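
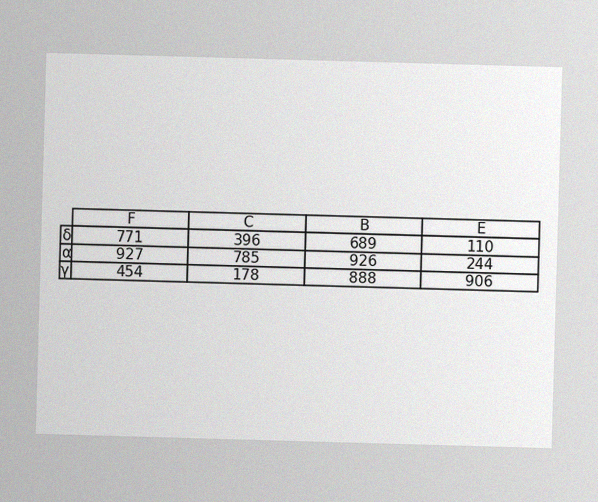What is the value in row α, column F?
927

The image has some photo noise and uneven lighting. The (α, F) cell reads 927.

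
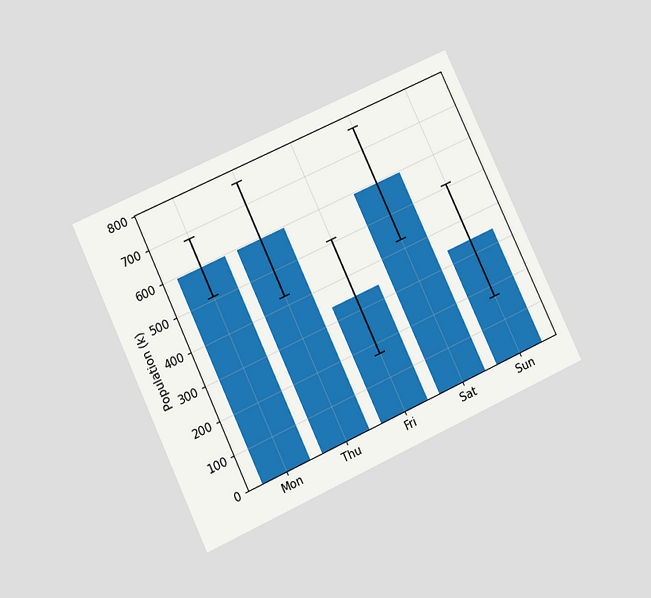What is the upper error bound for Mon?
680k

The chart is tilted about 25° counter-clockwise and viewed at a slight angle. The Mon bar's upper whisker reaches 680k.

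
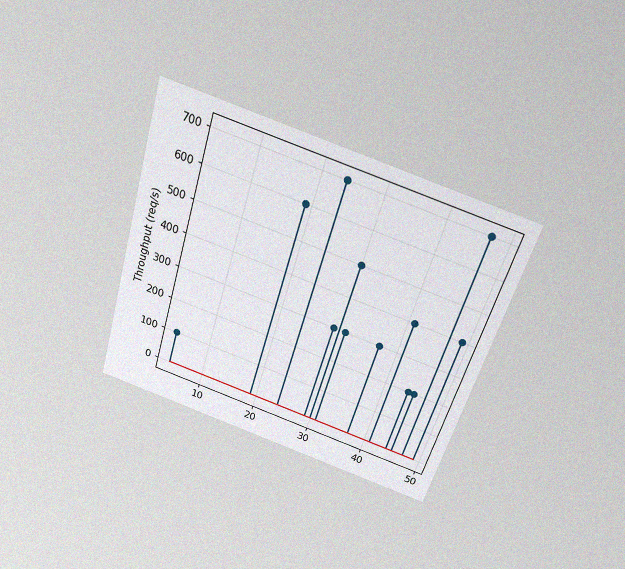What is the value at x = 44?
The chart is tilted about 17° clockwise and viewed slightly from above, with some photo noise. The stem at x=44 reaches 200req/s.

200req/s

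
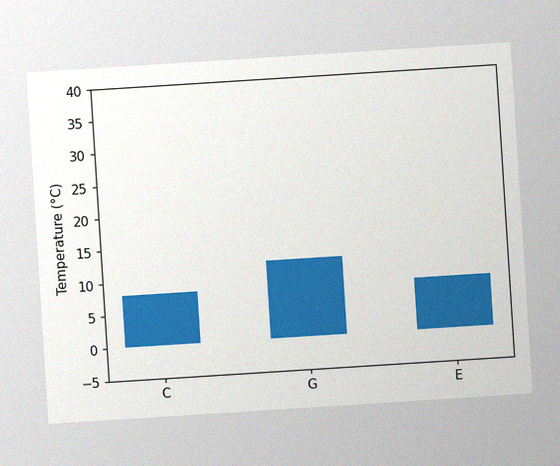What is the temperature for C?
8°C

The chart is tilted about 4° counter-clockwise, with some photo noise. Reading along the chart's y-axis, the C bar reaches 8°C.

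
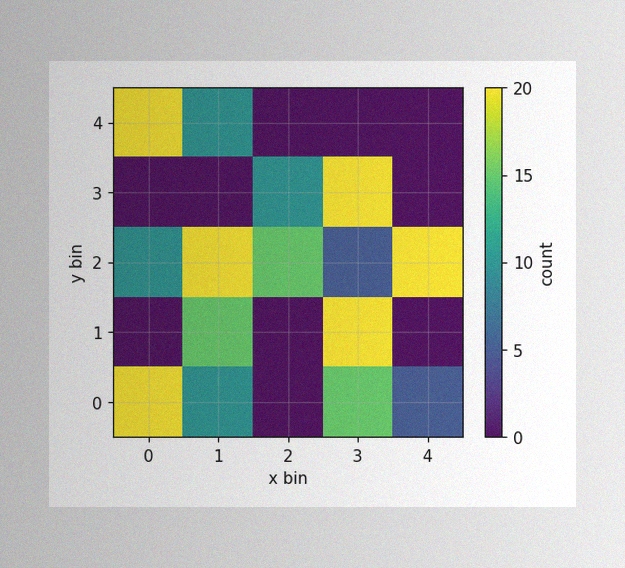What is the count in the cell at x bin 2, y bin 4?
The image has some photo noise and uneven lighting. Matching the cell (2, 4) against the colorbar gives 0.

0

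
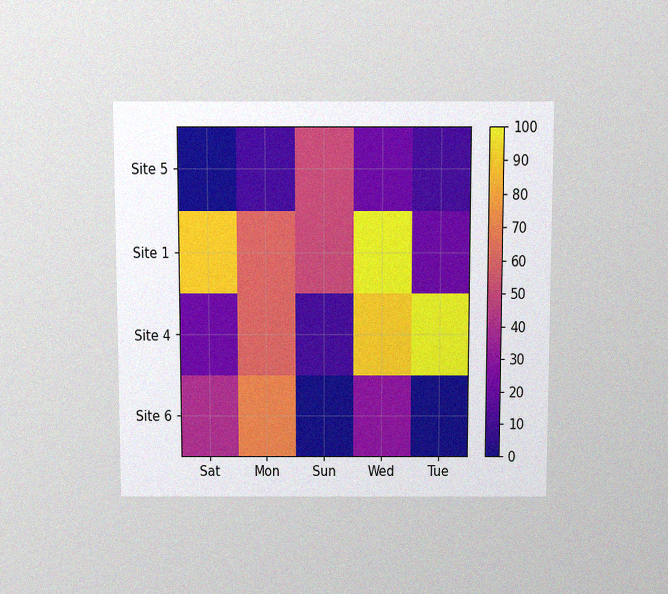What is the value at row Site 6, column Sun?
0

The chart is viewed slightly from above, with some photo noise. Matching cell (Site 6, Sun) against the colorbar gives 0.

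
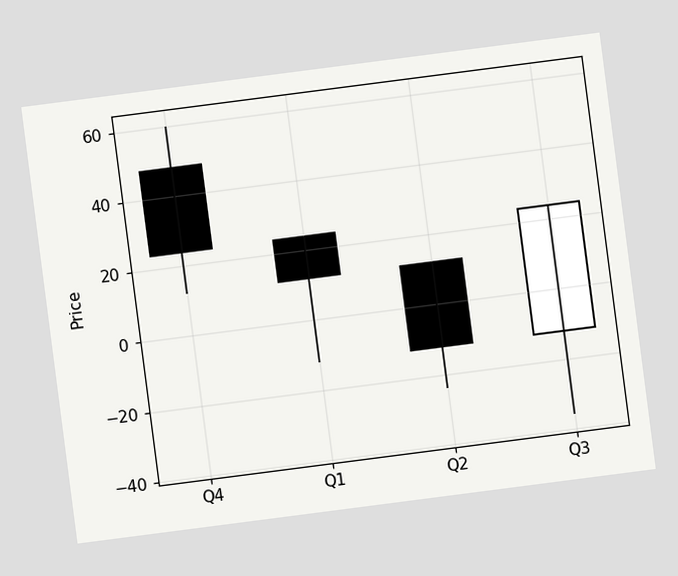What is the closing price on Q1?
The chart is tilted about 7° counter-clockwise. The Q1 candle closes at 12.

12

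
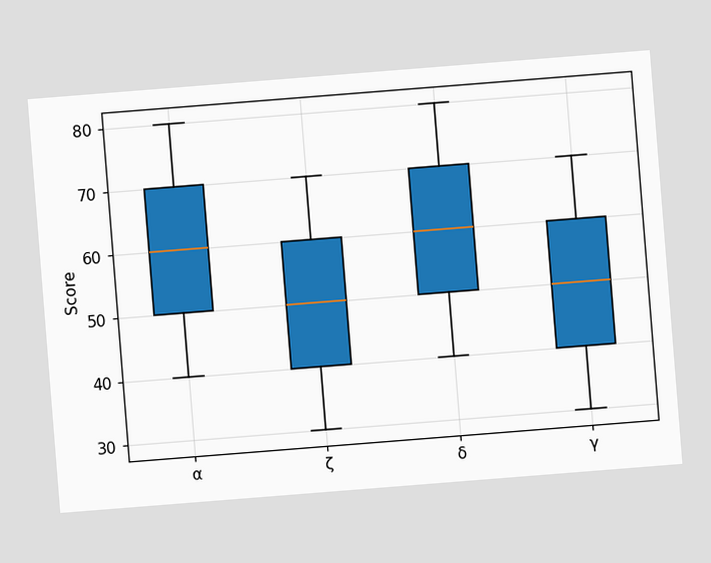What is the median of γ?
The chart is tilted about 5° counter-clockwise. The median line in the γ box sits at 50.

50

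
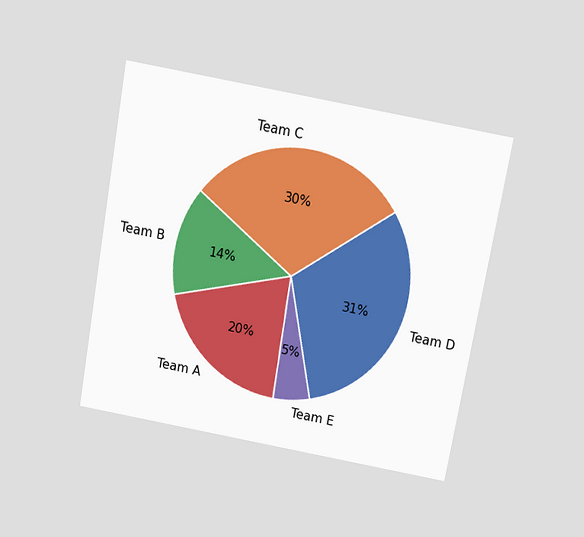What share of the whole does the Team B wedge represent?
The chart is tilted about 10° clockwise and viewed slightly from above. The Team B slice takes up 14% of the pie.

14%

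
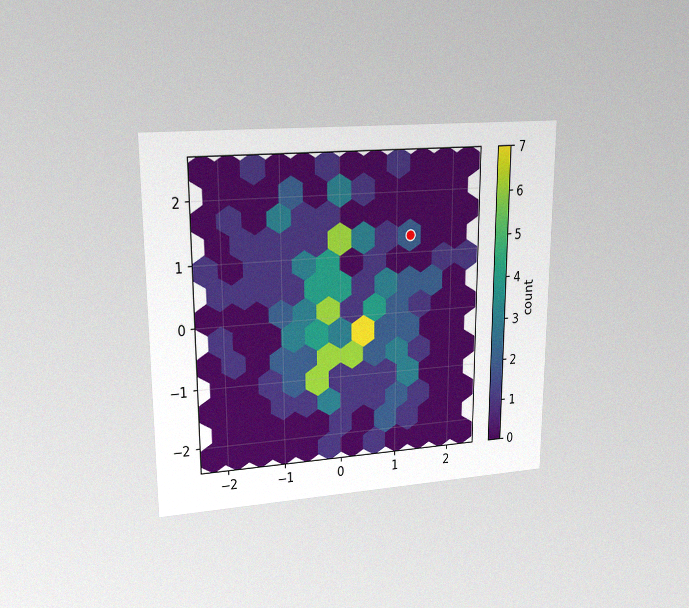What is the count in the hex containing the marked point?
2

The chart is viewed at a slight angle, with some photo noise. The marked hex reads 2 on the colorbar.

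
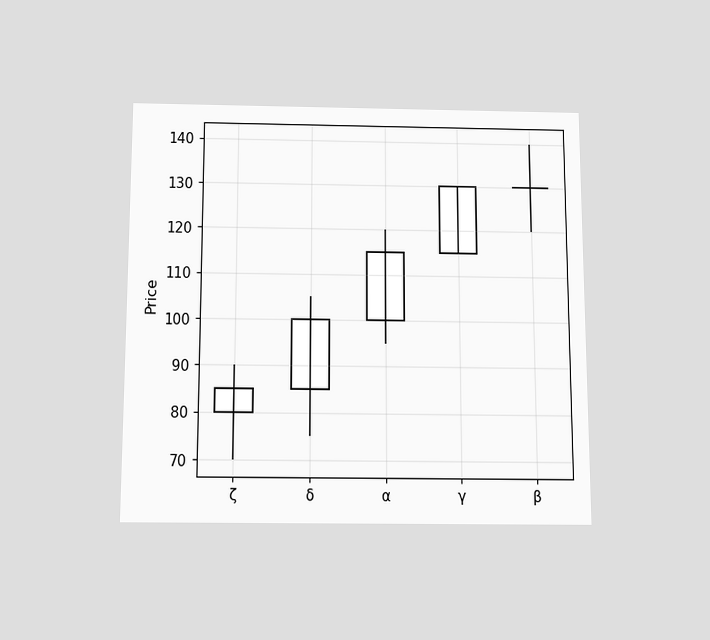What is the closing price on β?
130

The chart is viewed slightly from below. The β candle closes at 130.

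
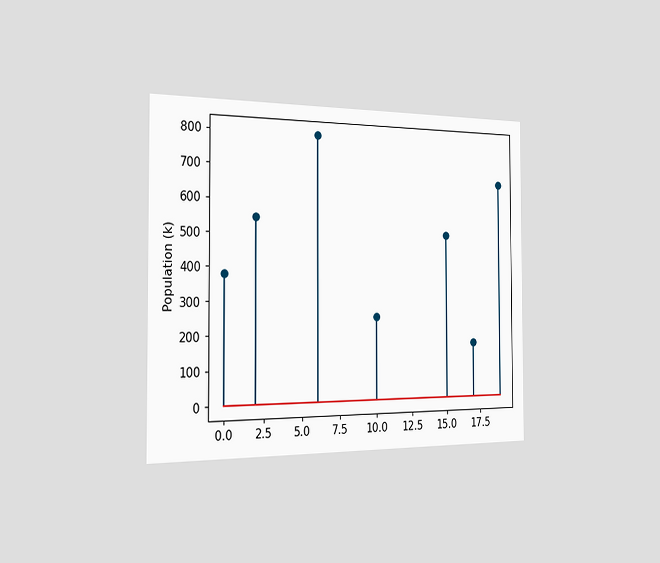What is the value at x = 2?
The chart is viewed slightly from the left. The stem at x=2 reaches 546k.

546k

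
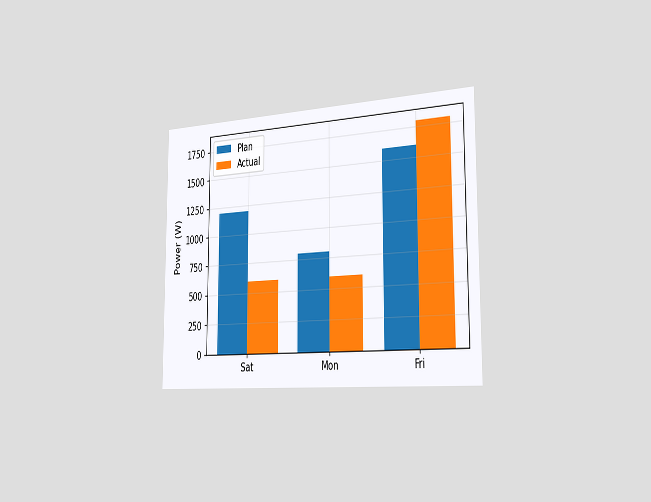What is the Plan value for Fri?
The chart is viewed slightly from the right. The Plan bar at Fri reaches 1600W on the y-axis.

1600W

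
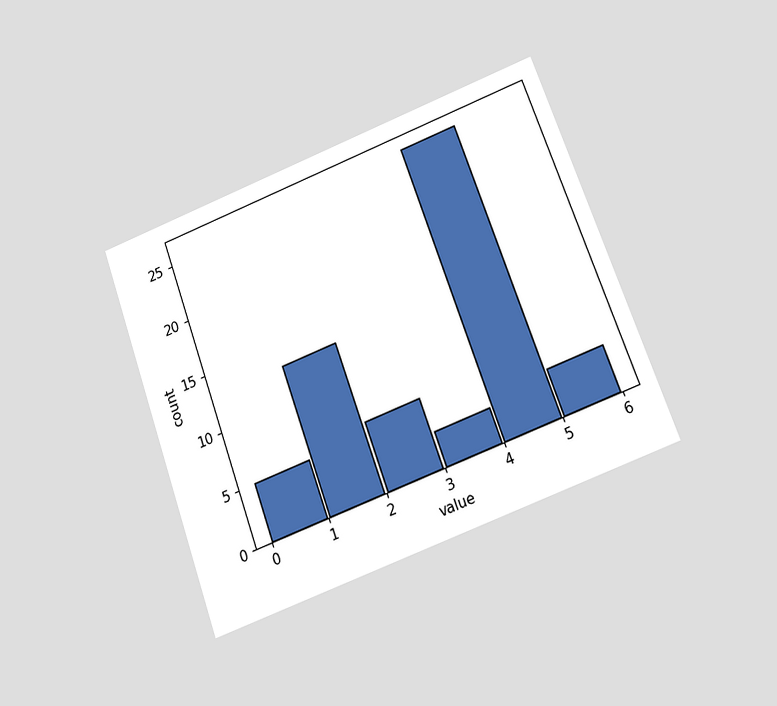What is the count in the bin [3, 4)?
The chart is tilted about 20° counter-clockwise and viewed at a slight angle. The [3, 4) bin has height 3.

3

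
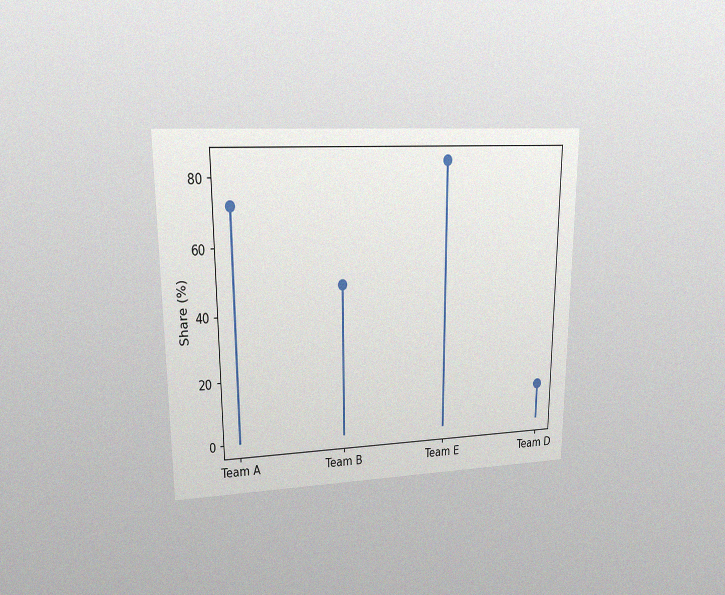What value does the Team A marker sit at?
72%

The chart is viewed at a slight angle, with some photo noise. The Team A marker sits at 72%.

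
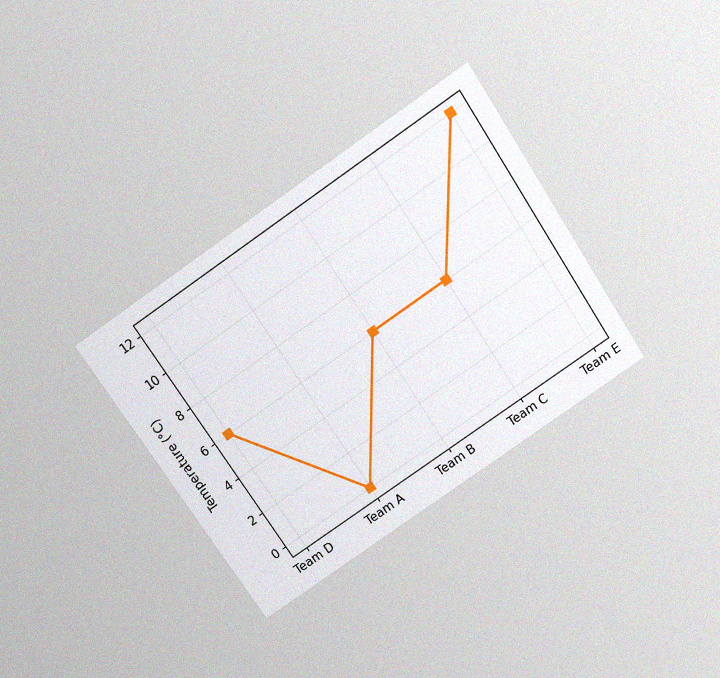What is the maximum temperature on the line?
12°C

The chart is tilted about 34° counter-clockwise and viewed slightly from above, with some photo noise. The highest point is at Team E, and reading across to the y-axis gives 12°C.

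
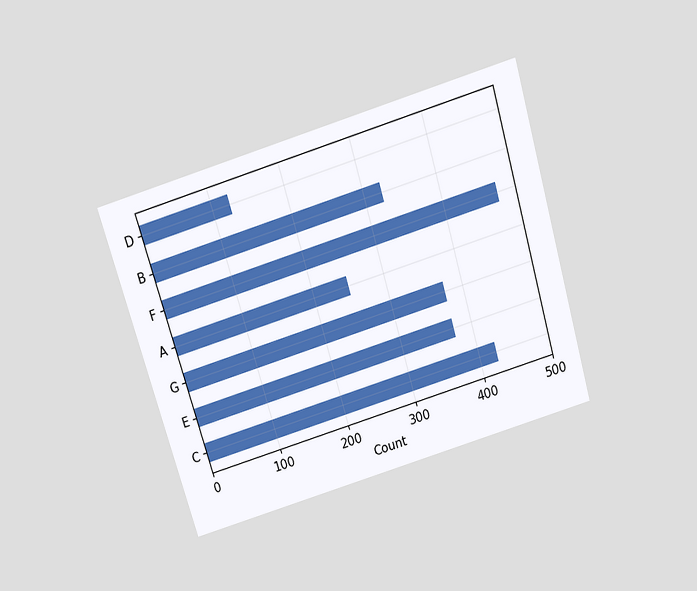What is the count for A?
The chart is tilted about 17° counter-clockwise and viewed slightly from above. Reading along the chart's x-axis, the A bar reaches 250.

250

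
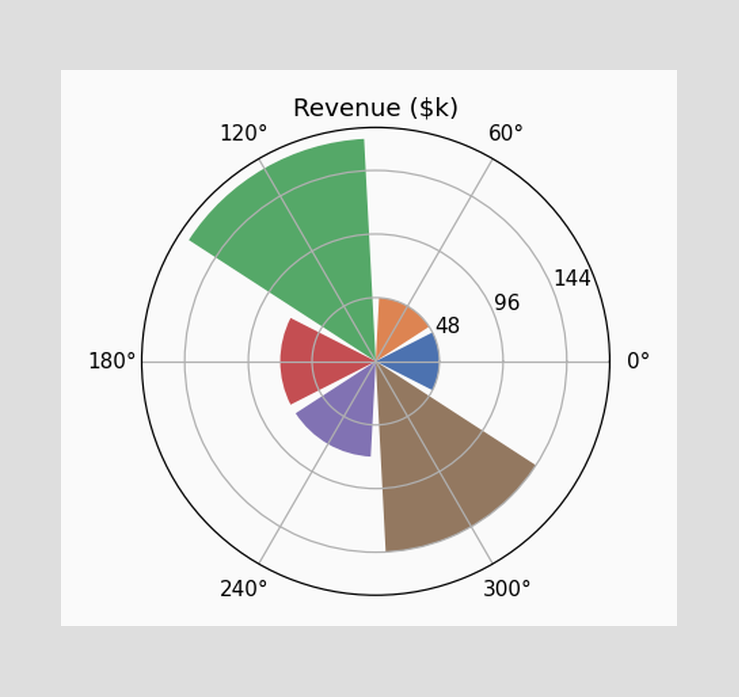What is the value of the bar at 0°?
The bar at 0° reaches $48k on the radial axis.

$48k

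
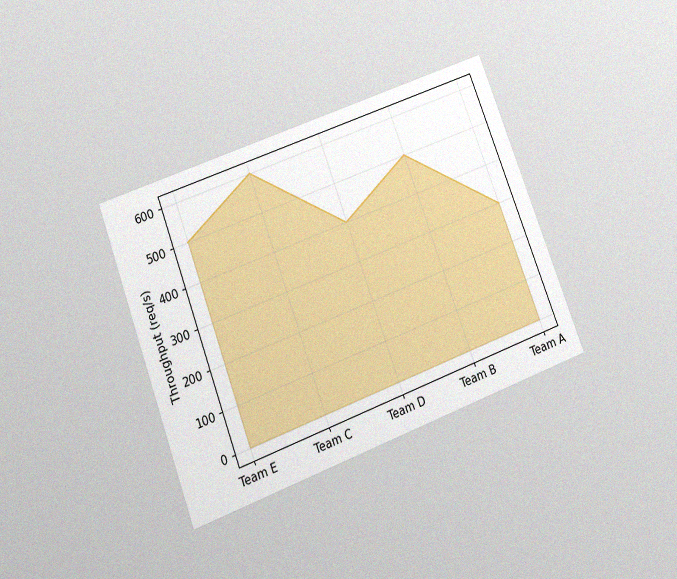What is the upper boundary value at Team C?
The chart is tilted about 21° counter-clockwise and viewed slightly from below, with some photo noise. At Team C the upper boundary is at 600req/s.

600req/s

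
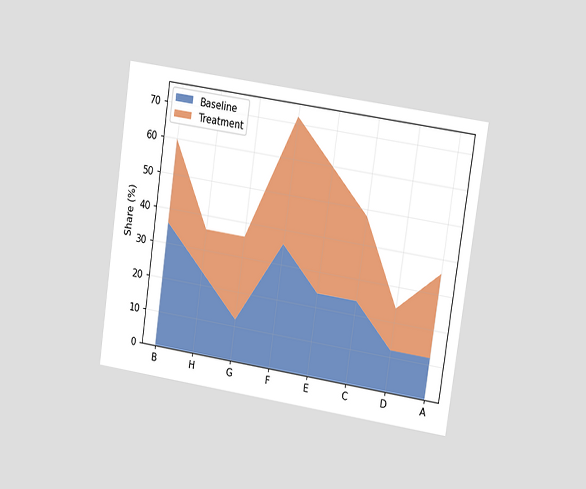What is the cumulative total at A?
The chart is tilted about 8° clockwise and viewed slightly from the right. The stacked total at A reaches 36%.

36%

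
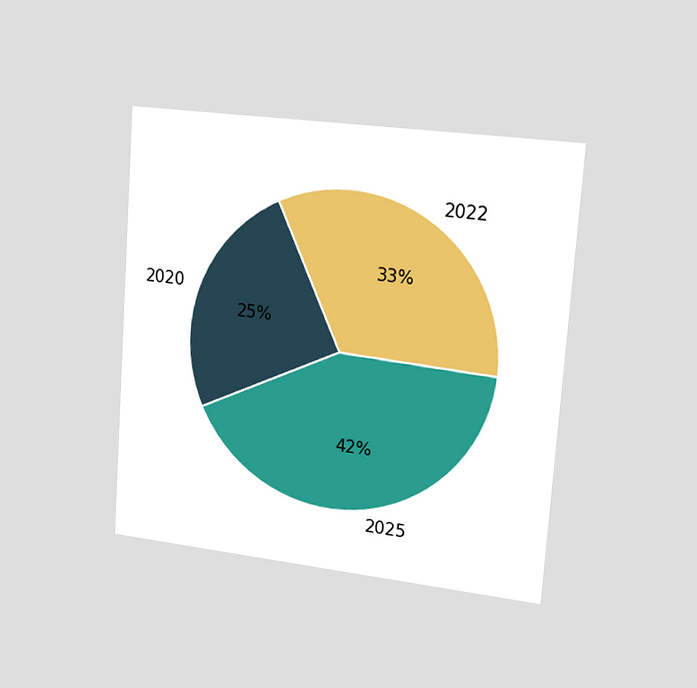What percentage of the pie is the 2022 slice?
The chart is tilted about 4° clockwise and viewed slightly from the right. The 2022 slice takes up 33% of the pie.

33%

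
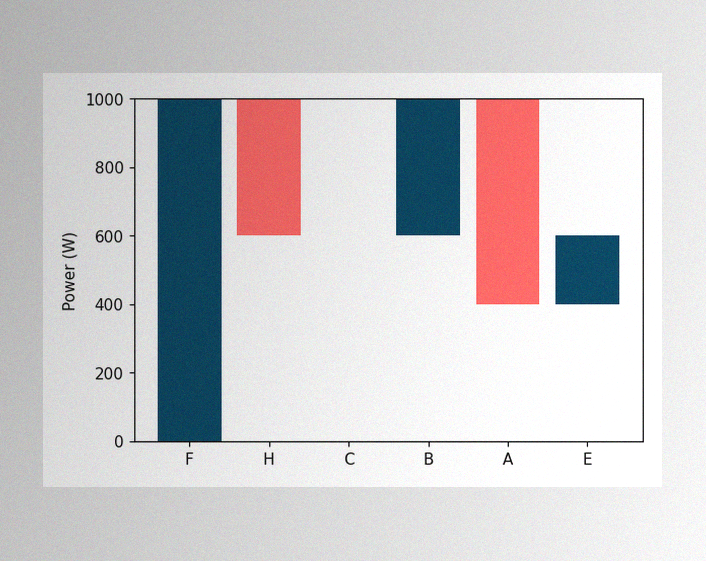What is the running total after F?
The image has some photo noise and uneven lighting. After F the running total reaches 1000W.

1000W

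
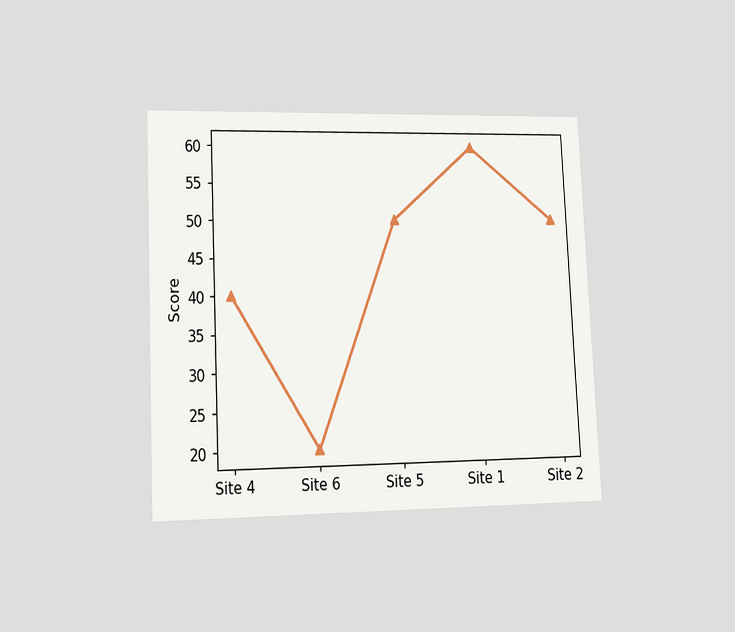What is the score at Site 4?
The chart is tilted about 3° counter-clockwise and viewed slightly from the left. At Site 4, the line is at 40.

40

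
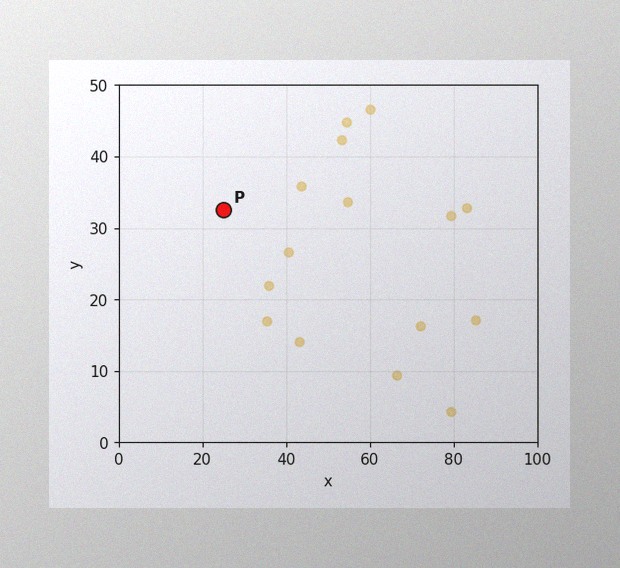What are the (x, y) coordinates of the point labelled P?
(25, 32.5)

The image has some photo noise and uneven lighting. Following the gridlines from P to each axis, P sits at (25, 32.5).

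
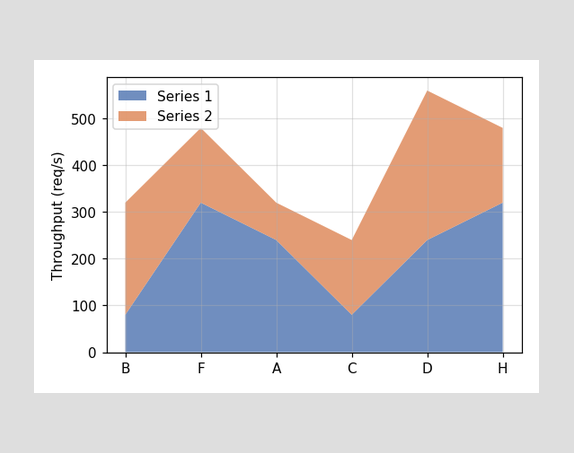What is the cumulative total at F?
The stacked total at F reaches 480req/s.

480req/s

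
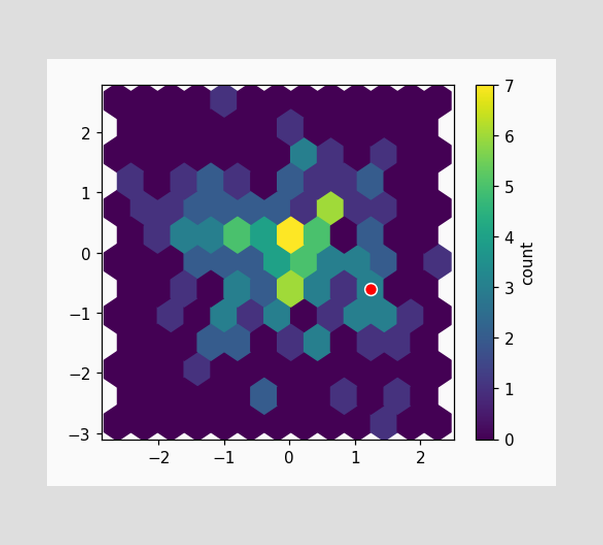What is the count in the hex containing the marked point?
3

The marked hex reads 3 on the colorbar.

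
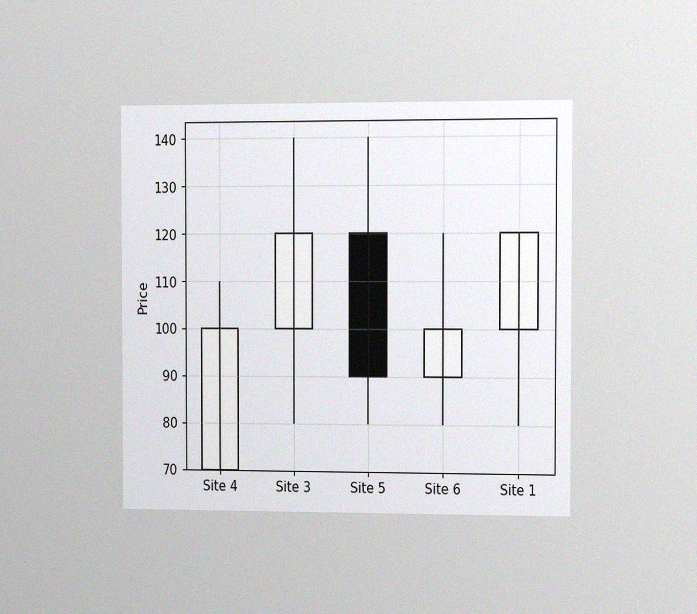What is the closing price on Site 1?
The chart is viewed slightly from the right, with some photo noise. The Site 1 candle closes at 120.

120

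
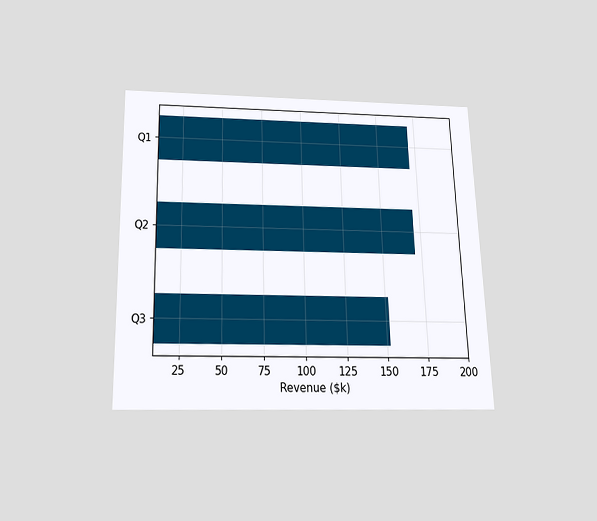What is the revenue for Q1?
The chart is viewed slightly from below. Reading along the chart's x-axis, the Q1 bar reaches $171k.

$171k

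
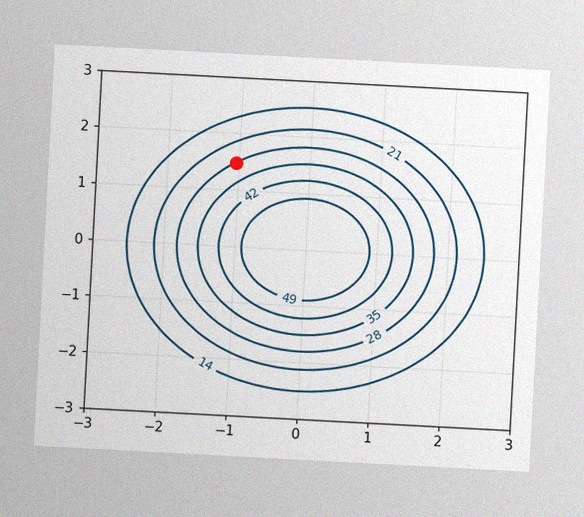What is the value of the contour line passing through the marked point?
The chart is tilted about 3° clockwise, with some photo noise. The marked point sits on the contour labelled 28.

28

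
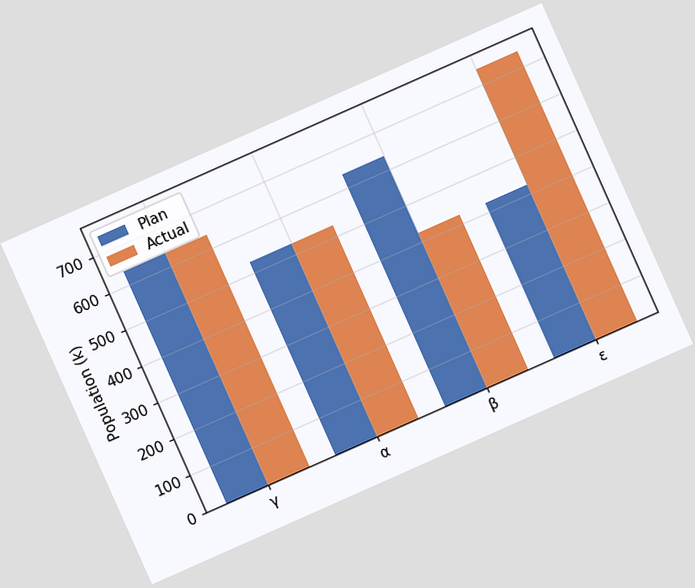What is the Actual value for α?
The chart is tilted about 24° counter-clockwise. The Actual bar at α reaches 530k on the y-axis.

530k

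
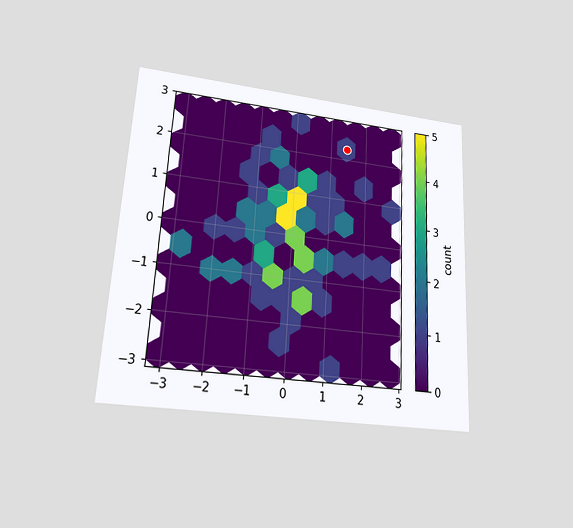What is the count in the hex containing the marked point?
1

The chart is tilted about 3° clockwise and viewed slightly from below. The marked hex reads 1 on the colorbar.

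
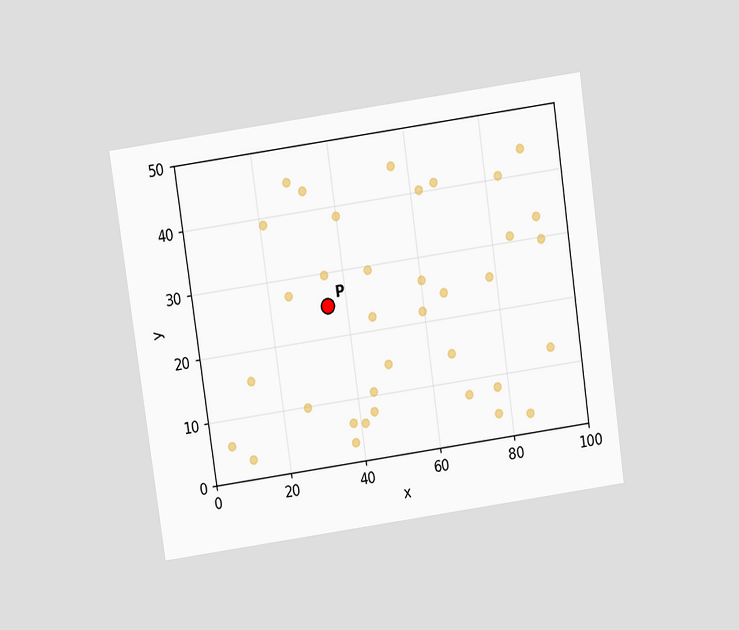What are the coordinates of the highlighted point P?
(35, 25)

The chart is tilted about 8° counter-clockwise and viewed slightly from above. Following the gridlines from P to each axis, P sits at (35, 25).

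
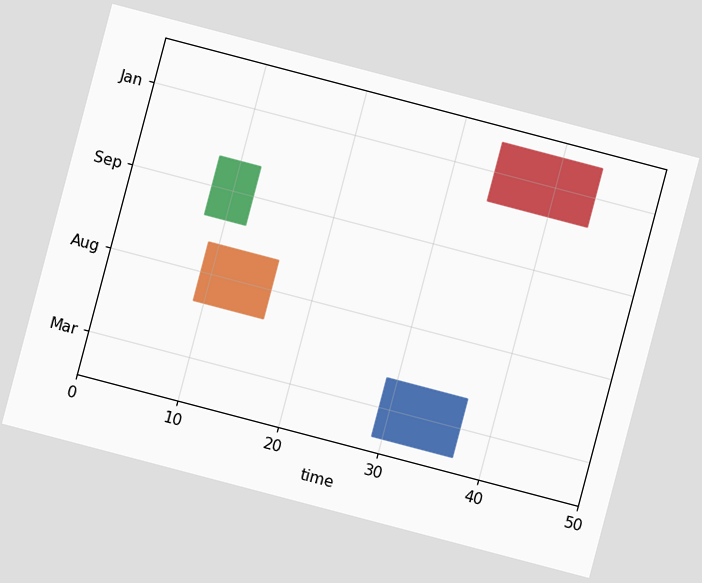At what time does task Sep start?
The chart is tilted about 15° clockwise. The Sep bar begins at t=8.

8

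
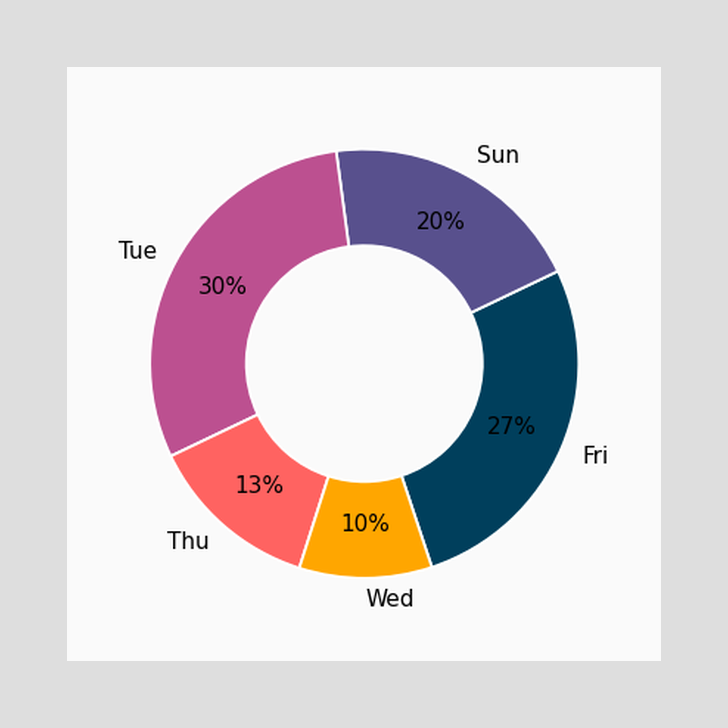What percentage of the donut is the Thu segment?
13%

The Thu segment takes up 13% of the ring.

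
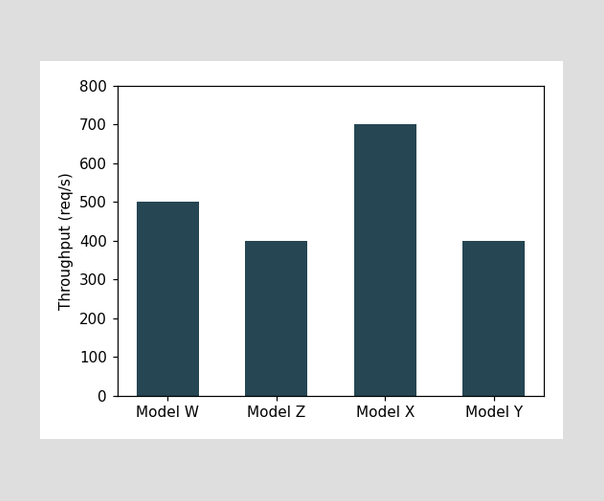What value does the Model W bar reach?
Reading along the chart's y-axis, the Model W bar reaches 500req/s.

500req/s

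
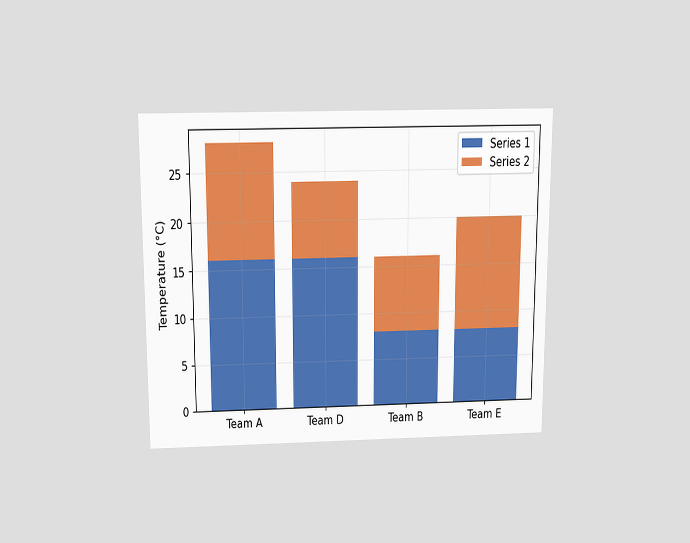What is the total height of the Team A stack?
28°C

The chart is viewed slightly from above. The Team A stack's top reaches 28°C on the y-axis.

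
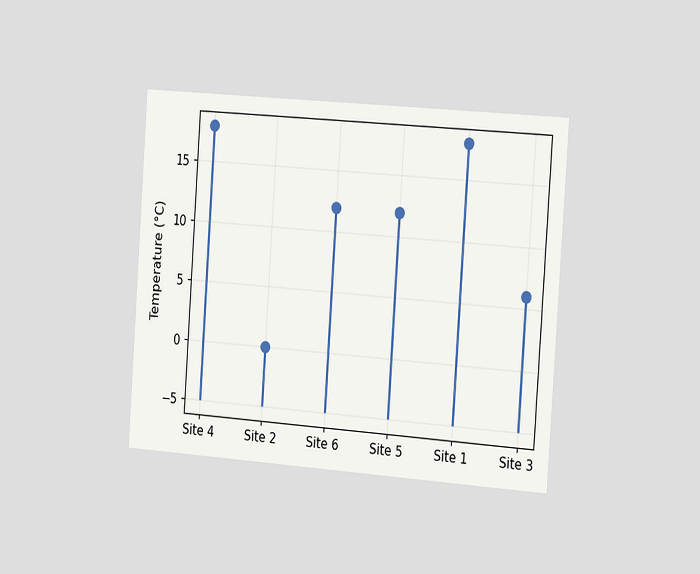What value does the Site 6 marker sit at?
The chart is tilted about 4° clockwise and viewed slightly from the right. The Site 6 marker sits at 12°C.

12°C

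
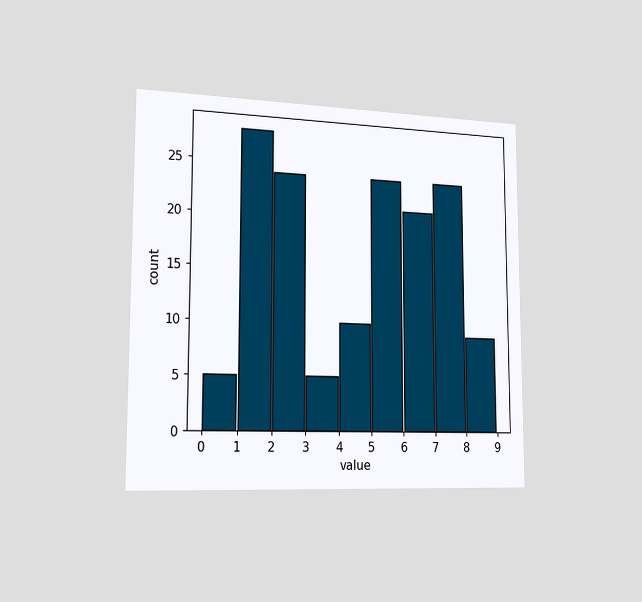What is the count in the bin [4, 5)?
The chart is viewed slightly from the left. The [4, 5) bin has height 10.

10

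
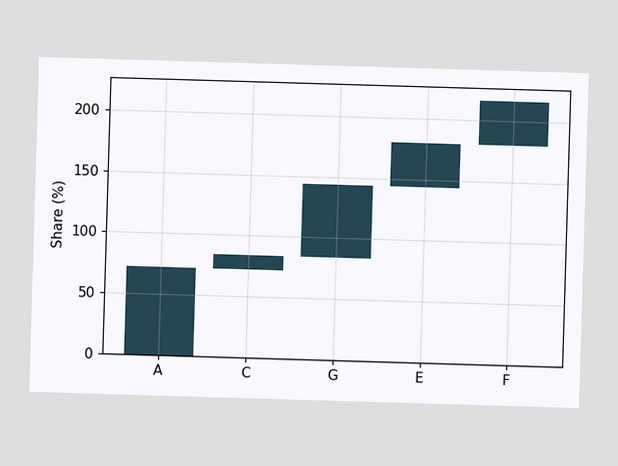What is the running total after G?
After G the running total reaches 144%.

144%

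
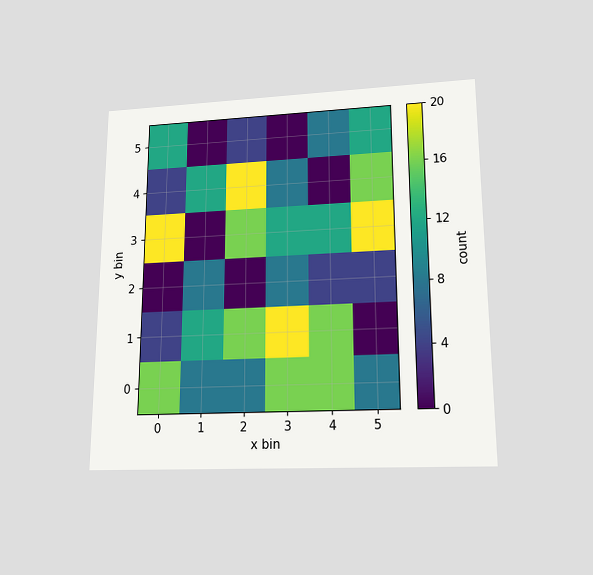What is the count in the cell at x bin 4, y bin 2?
4

The chart is viewed slightly from below. Matching the cell (4, 2) against the colorbar gives 4.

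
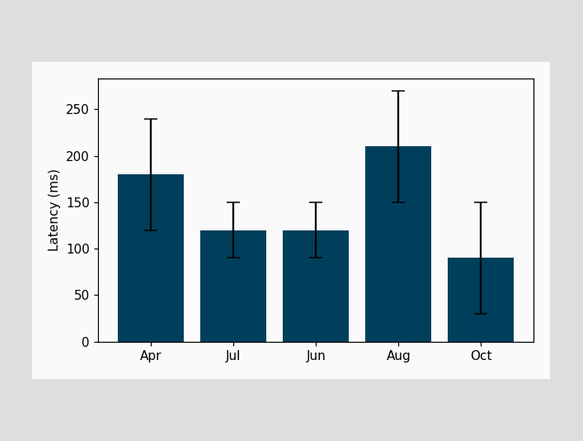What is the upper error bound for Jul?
150ms

The Jul bar's upper whisker reaches 150ms.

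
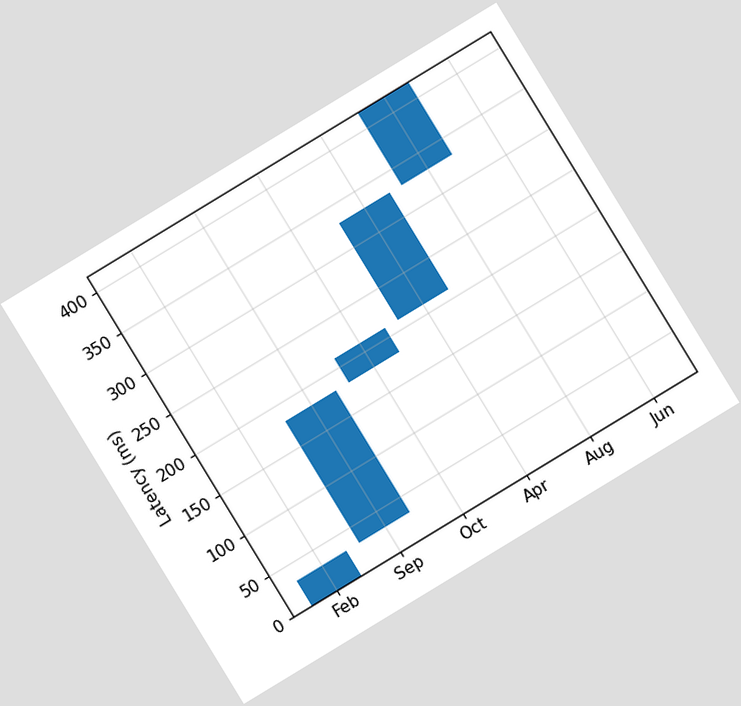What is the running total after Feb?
The chart is tilted about 31° counter-clockwise. After Feb the running total reaches 30ms.

30ms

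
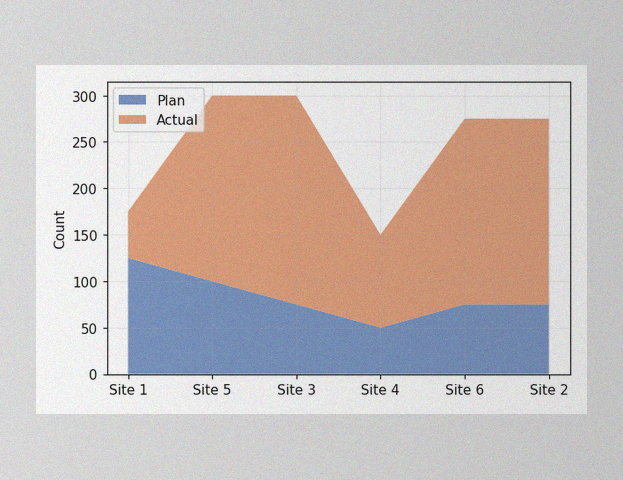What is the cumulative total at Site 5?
300

The image has some photo noise and uneven lighting. The stacked total at Site 5 reaches 300.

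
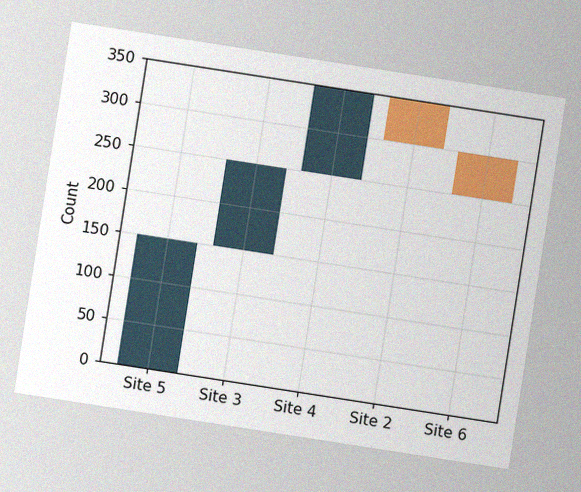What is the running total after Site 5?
The chart is tilted about 9° clockwise, with some photo noise. After Site 5 the running total reaches 150.

150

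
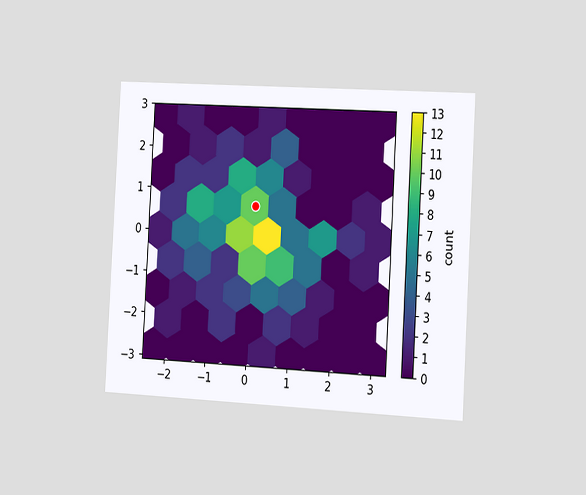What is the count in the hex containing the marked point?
10

The chart is tilted about 3° clockwise and viewed slightly from the right. The marked hex reads 10 on the colorbar.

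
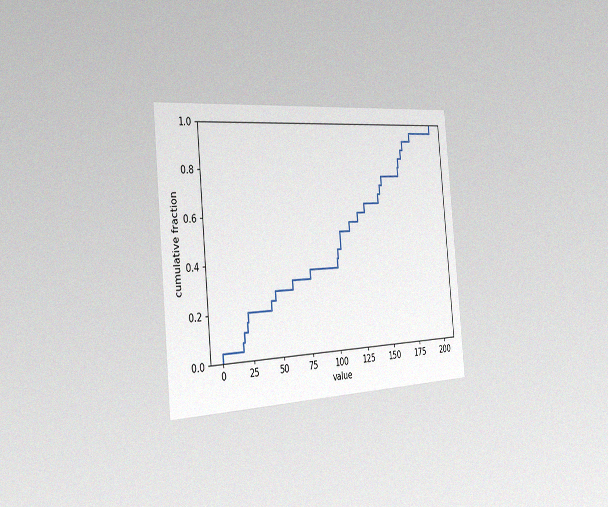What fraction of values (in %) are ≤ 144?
68%

The chart is tilted about 5° counter-clockwise and viewed slightly from the left, with some photo noise. At x=144 the ECDF step is at 68%.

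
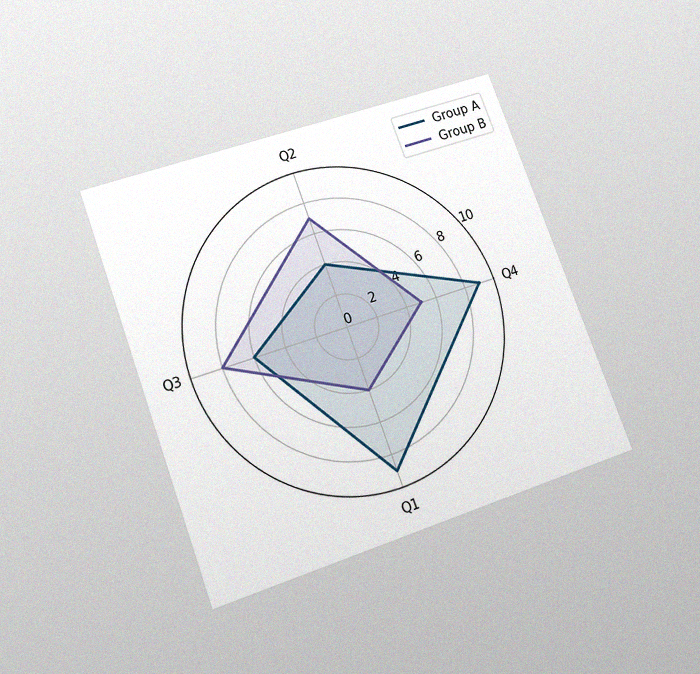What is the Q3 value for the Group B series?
8

The chart is tilted about 20° counter-clockwise and viewed slightly from below, with some photo noise. On the Q3 axis, Group B reaches 8.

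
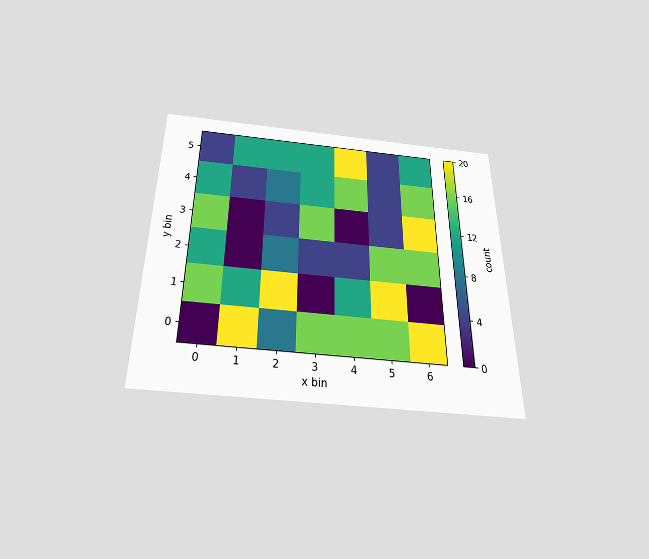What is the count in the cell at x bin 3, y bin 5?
12

The chart is viewed slightly from below. Matching the cell (3, 5) against the colorbar gives 12.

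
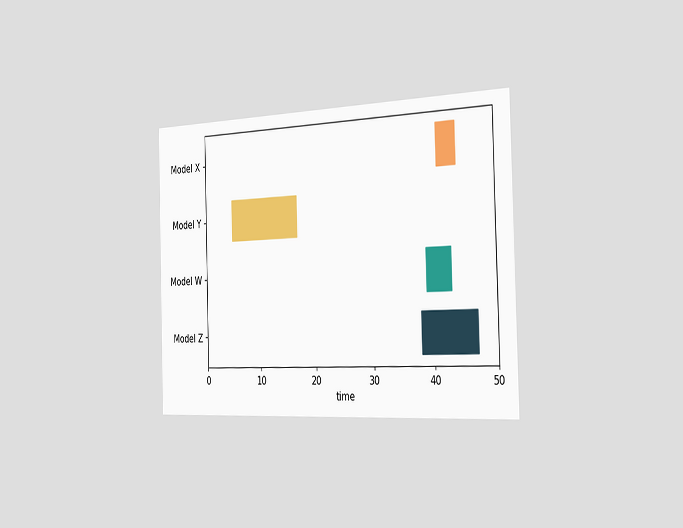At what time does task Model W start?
The chart is viewed slightly from the right. The Model W bar begins at t=39.

39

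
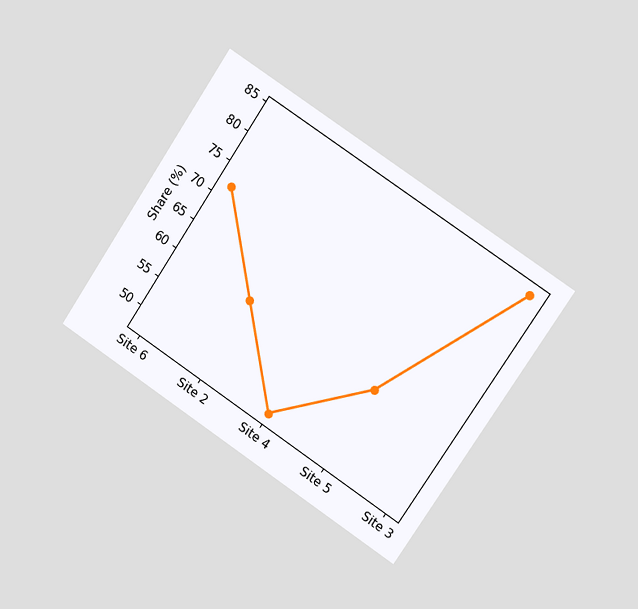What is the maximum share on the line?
The chart is tilted about 34° clockwise and viewed slightly from the right. The highest point is at Site 3, and reading across to the y-axis gives 84%.

84%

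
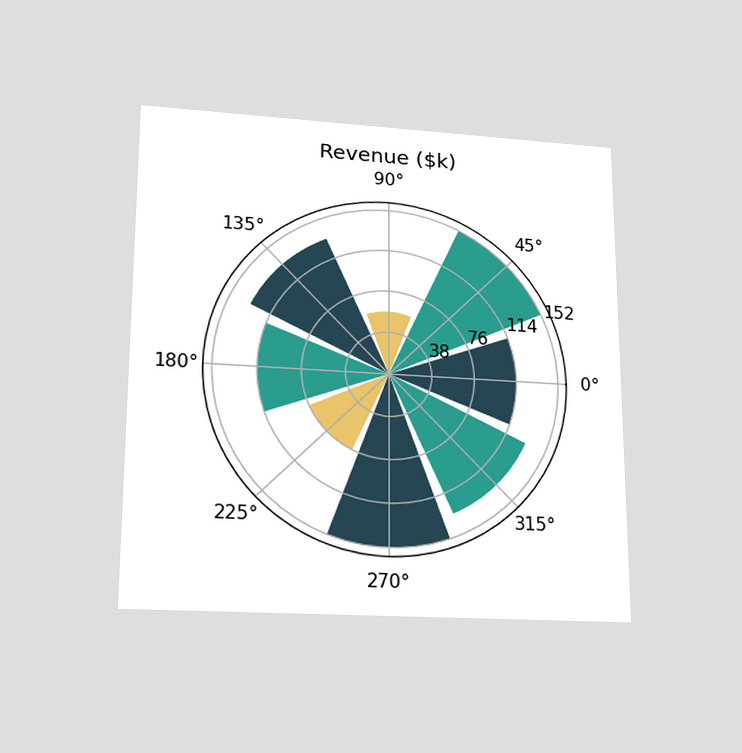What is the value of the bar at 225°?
$76k

The chart is viewed slightly from below. The bar at 225° reaches $76k on the radial axis.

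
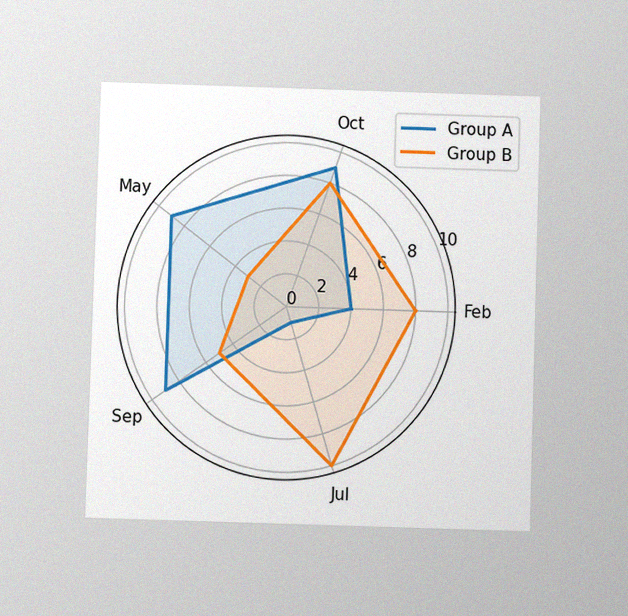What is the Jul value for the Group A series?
The chart is viewed at a slight angle, with some photo noise. On the Jul axis, Group A reaches 1.

1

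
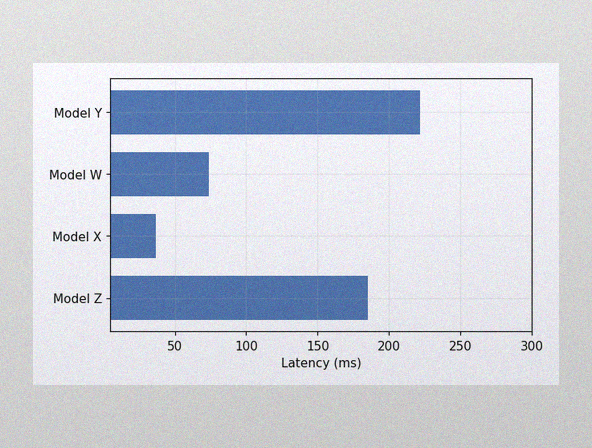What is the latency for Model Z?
185ms

The image has some photo noise and uneven lighting. Reading along the chart's x-axis, the Model Z bar reaches 185ms.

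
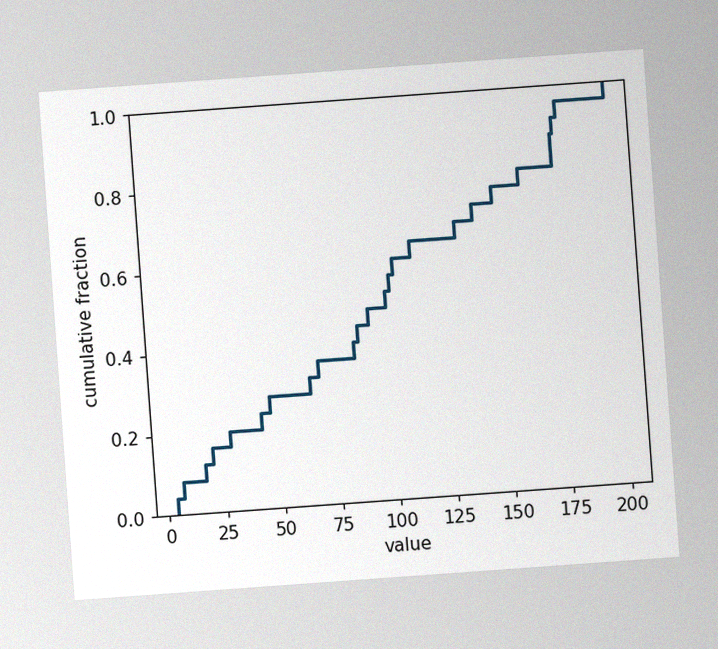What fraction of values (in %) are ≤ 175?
The chart is tilted about 4° counter-clockwise, with some photo noise. At x=175 the ECDF step is at 88%.

88%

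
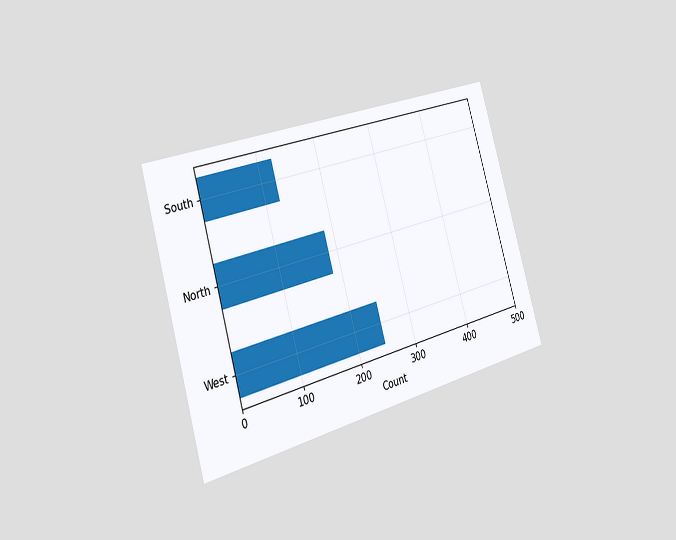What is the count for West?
The chart is tilted about 16° counter-clockwise and viewed slightly from the left. Reading along the chart's x-axis, the West bar reaches 248.

248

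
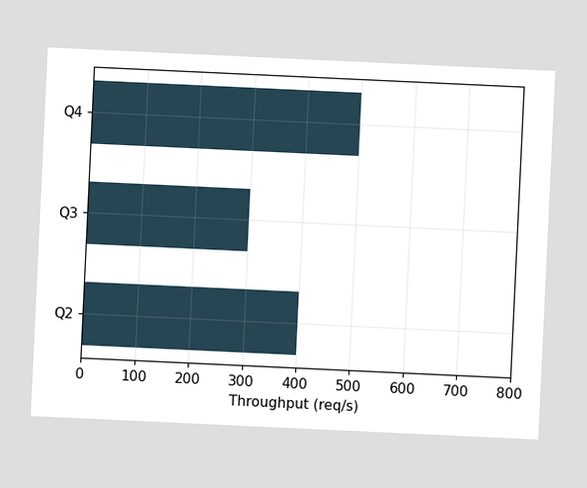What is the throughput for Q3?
The chart is tilted about 3° clockwise. Reading along the chart's x-axis, the Q3 bar reaches 300req/s.

300req/s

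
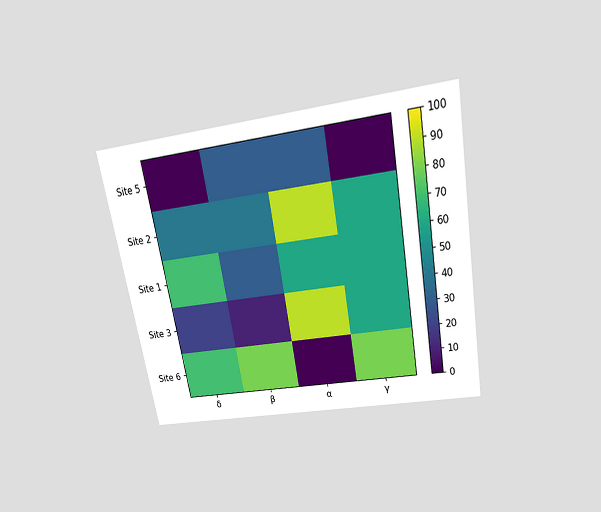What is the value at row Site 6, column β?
80

The chart is tilted about 10° counter-clockwise and viewed slightly from above. Matching cell (Site 6, β) against the colorbar gives 80.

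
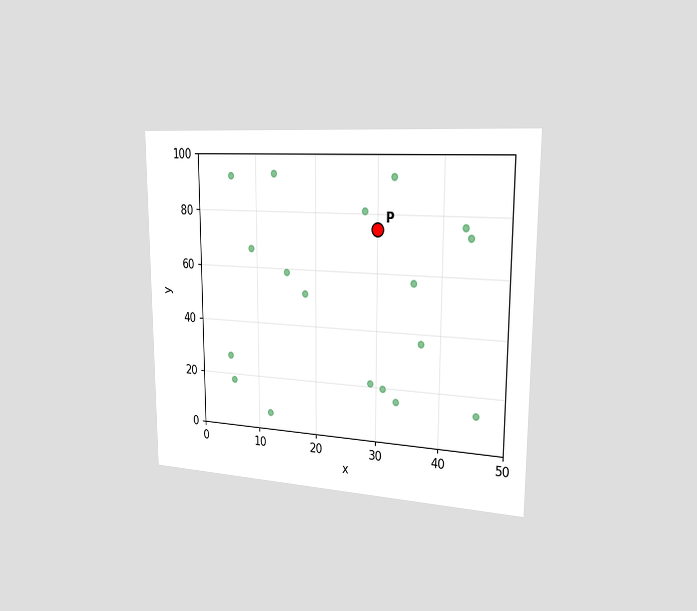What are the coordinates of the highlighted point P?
(30, 75)

The chart is viewed slightly from the right. Following the gridlines from P to each axis, P sits at (30, 75).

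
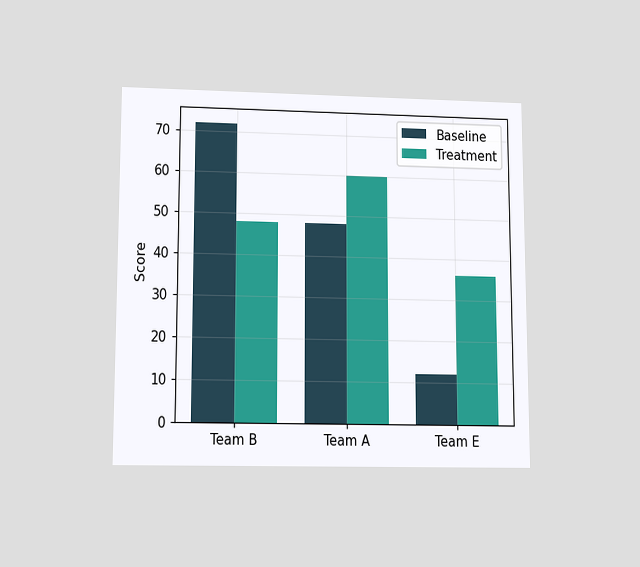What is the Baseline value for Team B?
The chart is viewed slightly from below. The Baseline bar at Team B reaches 72 on the y-axis.

72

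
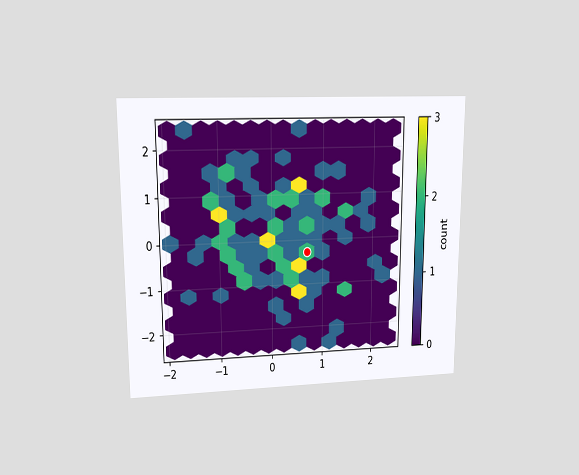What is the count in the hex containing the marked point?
2

The chart is viewed at a slight angle. The marked hex reads 2 on the colorbar.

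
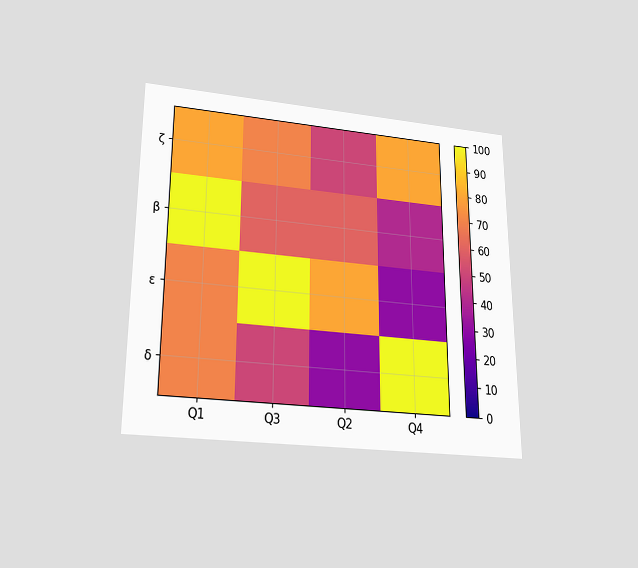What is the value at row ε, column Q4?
The chart is viewed slightly from below. Matching cell (ε, Q4) against the colorbar gives 30.

30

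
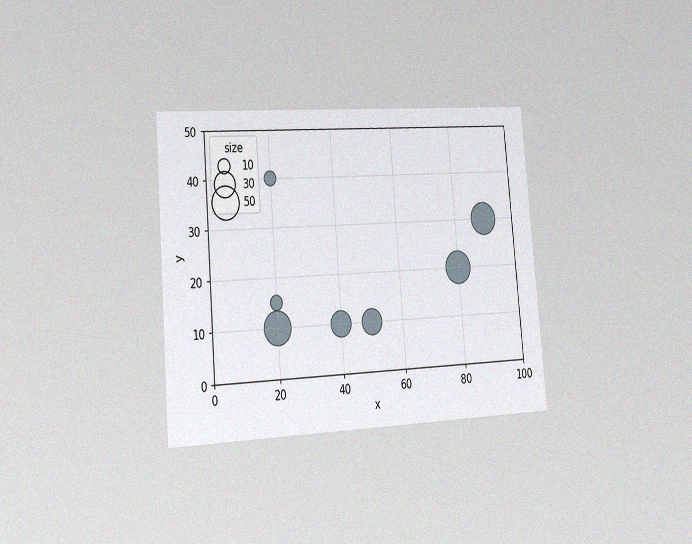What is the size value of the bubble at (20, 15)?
The chart is tilted about 5° counter-clockwise and viewed slightly from the left, with some photo noise. Matching the bubble at (20, 15) against the size legend gives 10.

10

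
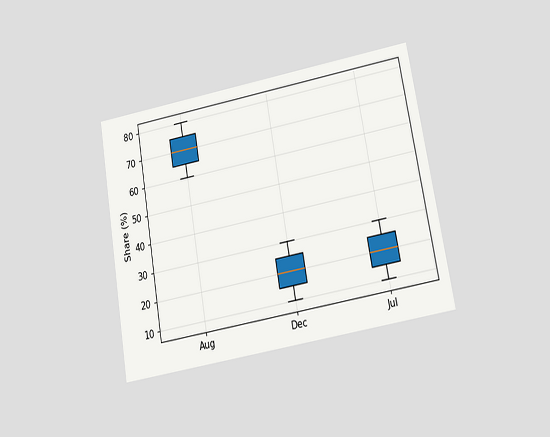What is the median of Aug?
The chart is tilted about 10° counter-clockwise and viewed at a slight angle. The median line in the Aug box sits at 70%.

70%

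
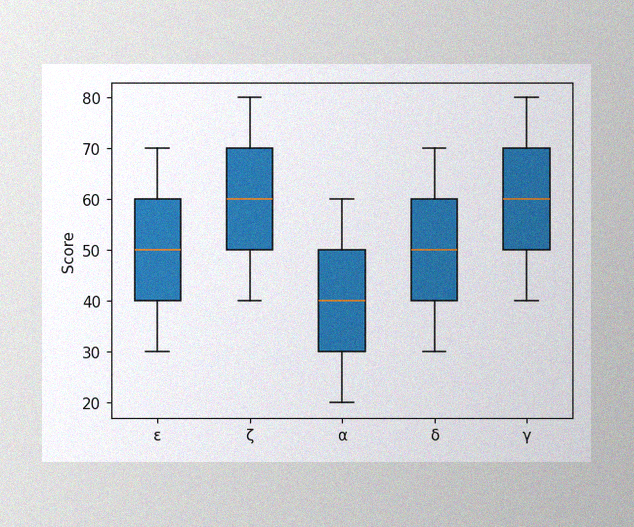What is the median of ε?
50

The image has some photo noise and uneven lighting. The median line in the ε box sits at 50.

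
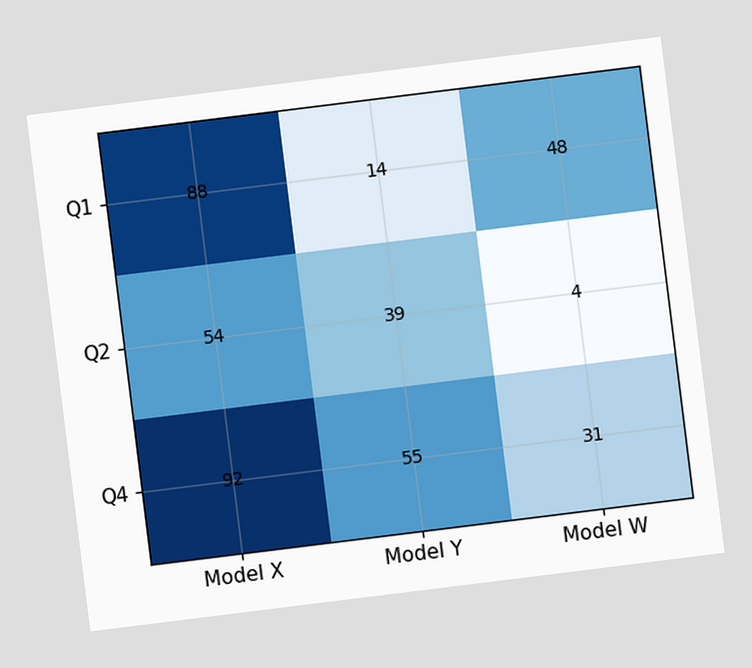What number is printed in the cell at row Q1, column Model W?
The chart is tilted about 7° counter-clockwise. The (Q1, Model W) cell reads 48.

48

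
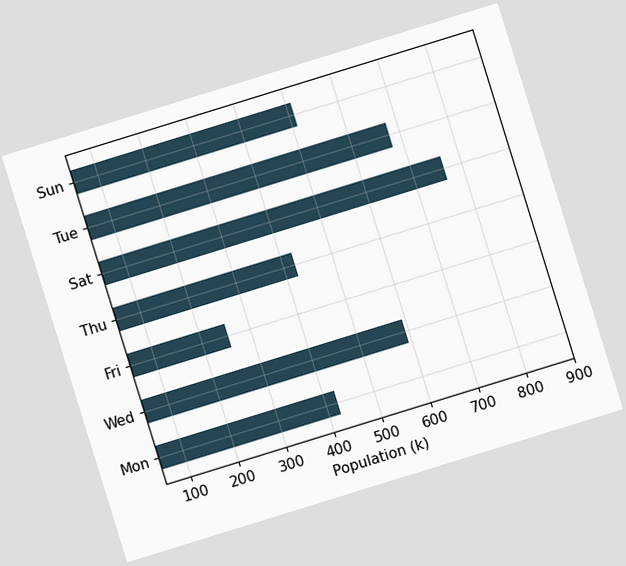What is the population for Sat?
The chart is tilted about 17° counter-clockwise. Reading along the chart's x-axis, the Sat bar reaches 765k.

765k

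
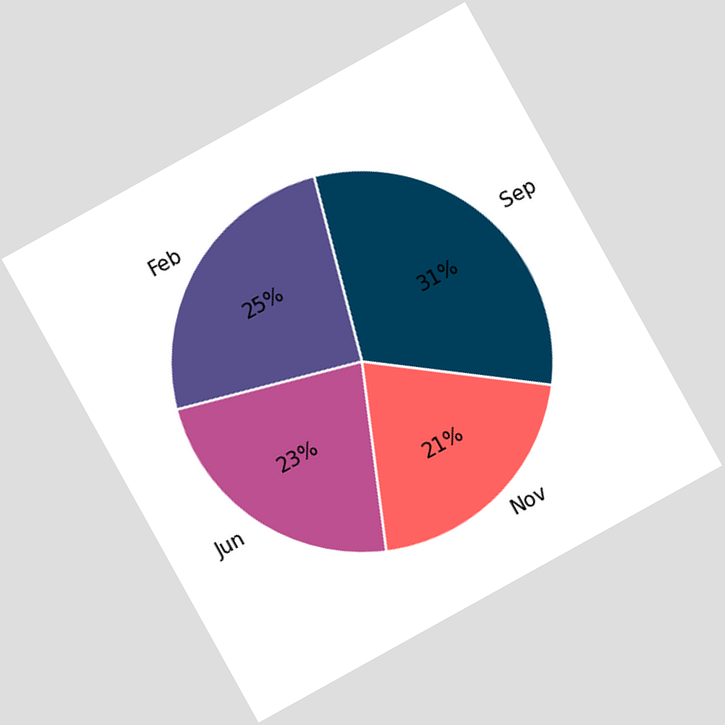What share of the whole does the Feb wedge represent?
25%

The chart is tilted about 29° counter-clockwise. The Feb slice takes up 25% of the pie.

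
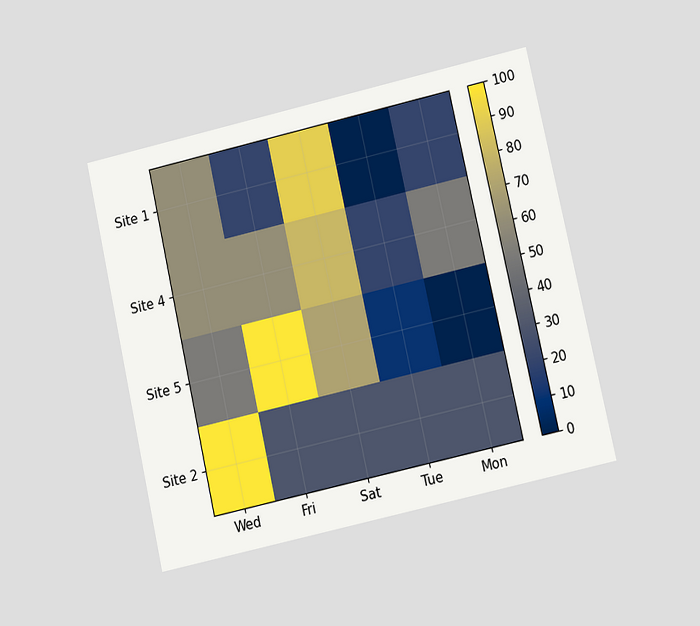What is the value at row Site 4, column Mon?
50

The chart is tilted about 13° counter-clockwise and viewed at a slight angle. Matching cell (Site 4, Mon) against the colorbar gives 50.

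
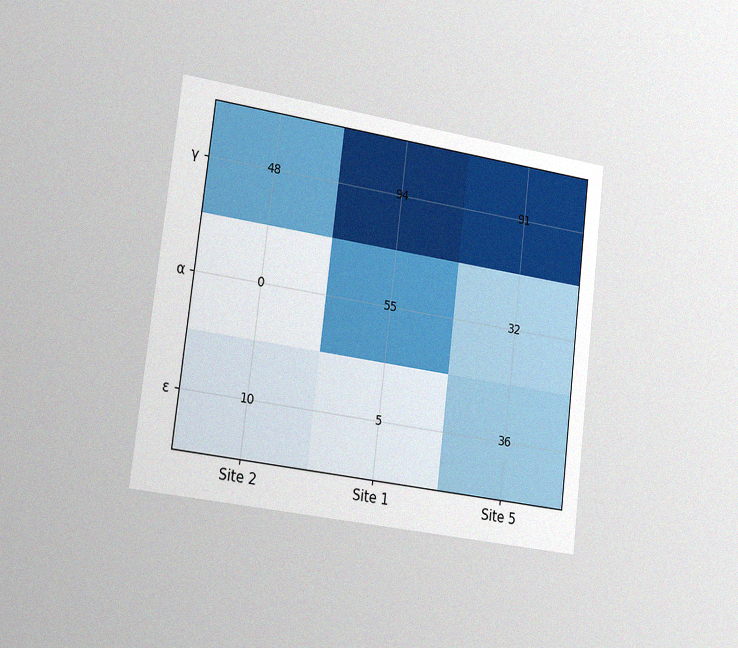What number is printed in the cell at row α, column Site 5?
The chart is tilted about 7° clockwise and viewed slightly from the left, with some photo noise. The (α, Site 5) cell reads 32.

32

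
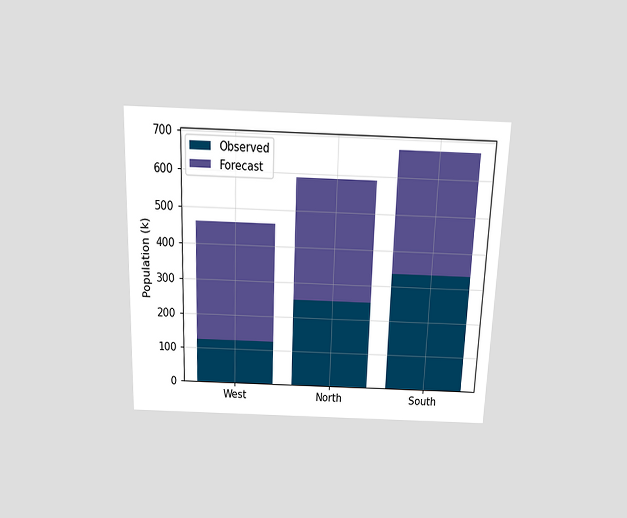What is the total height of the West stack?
The chart is tilted about 2° clockwise and viewed slightly from above. The West stack's top reaches 462k on the y-axis.

462k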